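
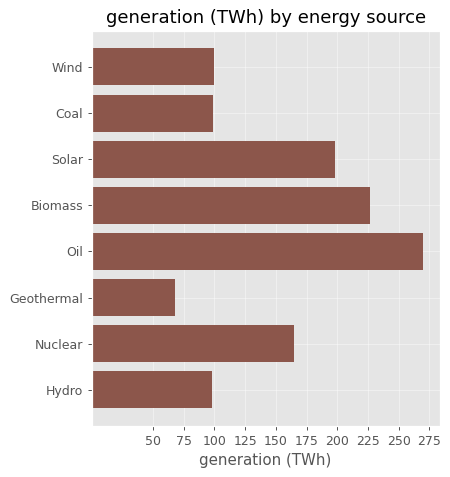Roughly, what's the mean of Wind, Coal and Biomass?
≈ 142

(100 + 100 + 225) / 3 ≈ 142.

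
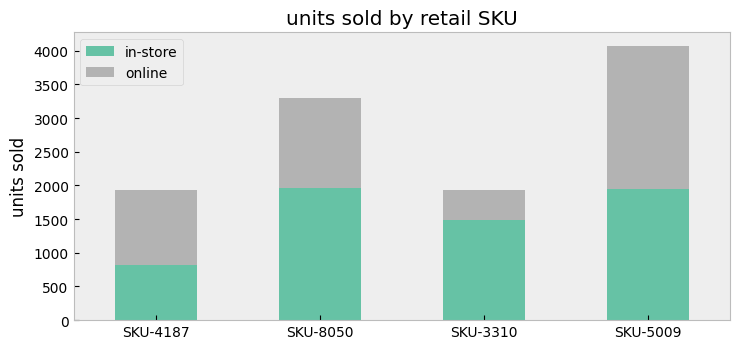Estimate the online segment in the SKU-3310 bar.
online top ≈ 2000, bottom ≈ 1500; segment ≈ 500.

≈ 500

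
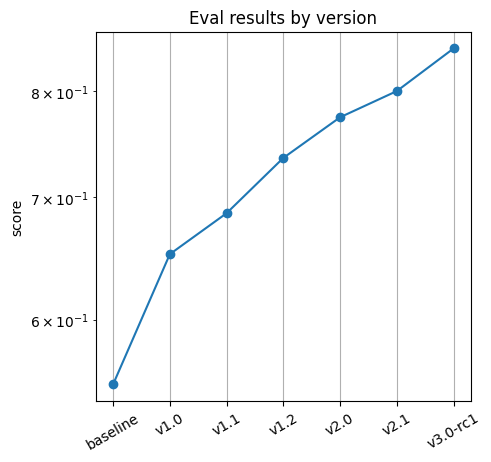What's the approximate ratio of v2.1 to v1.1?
v2.1 ≈ 0.80, v1.1 ≈ 0.70; 0.80/0.70 ≈ 1.14.

≈ 1.14×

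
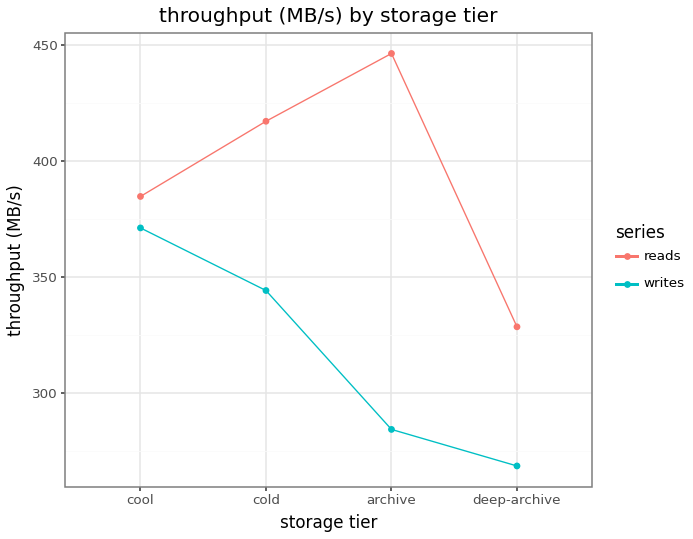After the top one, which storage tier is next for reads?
Top 3 for reads: archive ≈ 440, cold ≈ 420, cool ≈ 380.

cold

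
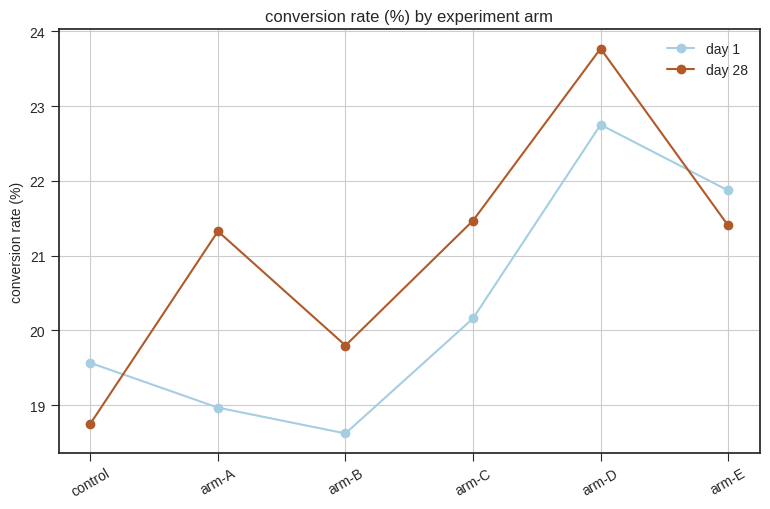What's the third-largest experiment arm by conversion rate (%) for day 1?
arm-C

Top 4 for day 1: arm-D ≈ 23.0, arm-E ≈ 22.0, arm-C ≈ 20.0, control ≈ 19.5.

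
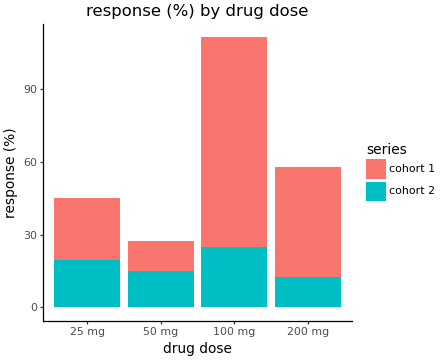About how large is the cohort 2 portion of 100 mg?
≈ 20

cohort 2 top ≈ 20, bottom ≈ 0; segment ≈ 20.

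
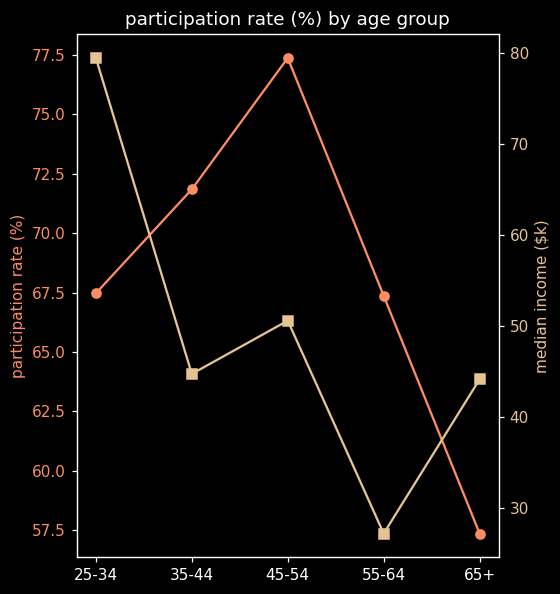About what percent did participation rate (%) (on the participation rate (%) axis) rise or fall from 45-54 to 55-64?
45-54 ≈ 78, 55-64 ≈ 68; (68 − 78) / 78 ≈ -12.8%.

≈ -12.8%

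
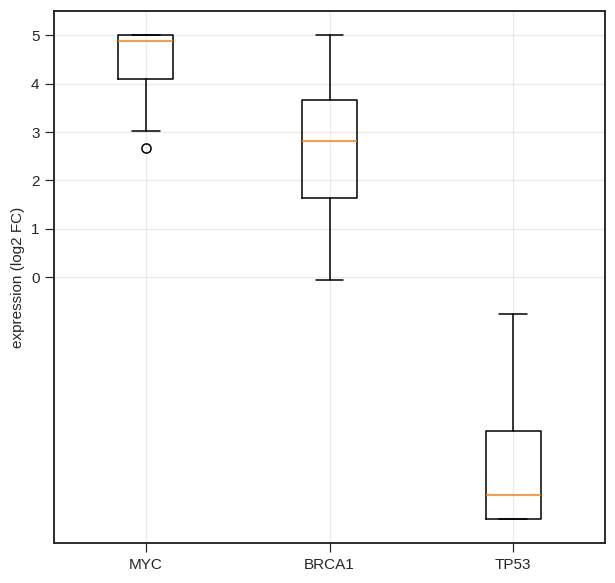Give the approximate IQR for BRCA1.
Q3 ≈ 4, Q1 ≈ 2; IQR ≈ 2.

≈ 2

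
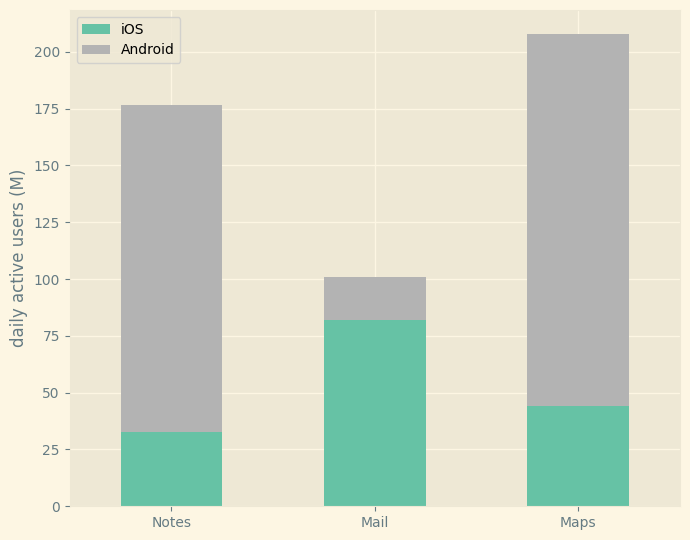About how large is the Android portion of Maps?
≈ 160

Android top ≈ 200, bottom ≈ 40; segment ≈ 160.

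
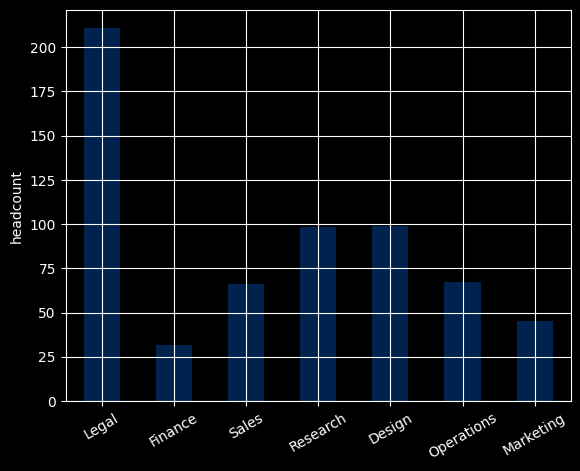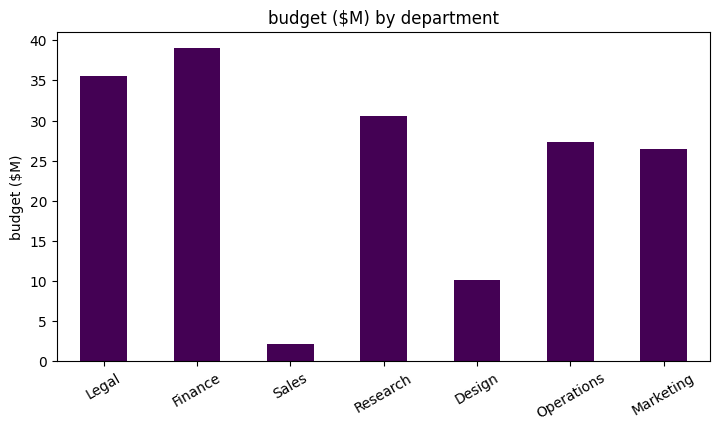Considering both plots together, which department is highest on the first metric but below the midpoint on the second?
Design

Chart 2 median budget ($M) ≈ 25; below-median departments: Sales, Design, Marketing. Among those, Design has the highest headcount (≈ 100).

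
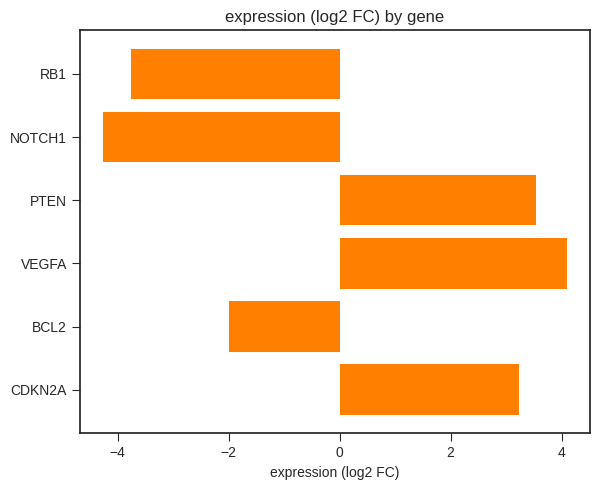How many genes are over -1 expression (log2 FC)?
3

Above -1: PTEN, VEGFA, CDKN2A.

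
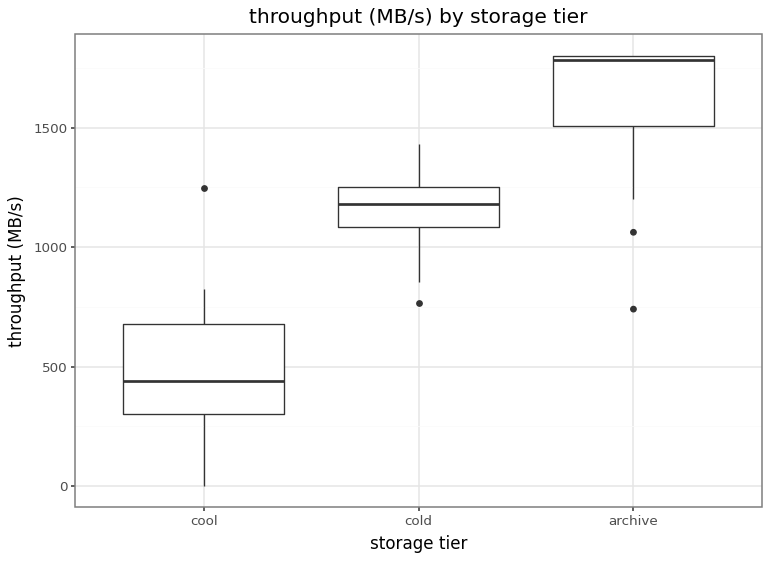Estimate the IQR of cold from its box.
Q3 ≈ 1200, Q1 ≈ 1000; IQR ≈ 200.

≈ 200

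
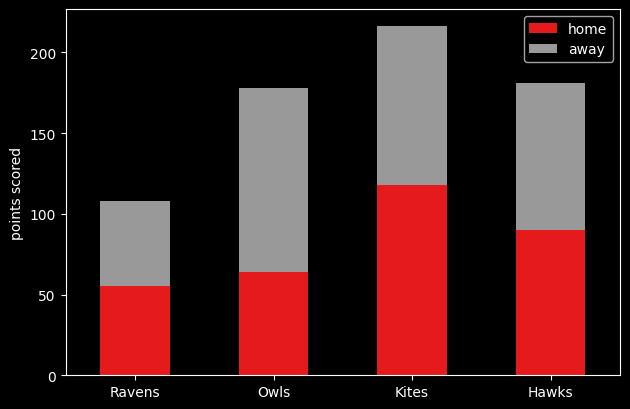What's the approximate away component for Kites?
away top ≈ 220, bottom ≈ 120; segment ≈ 100.

≈ 100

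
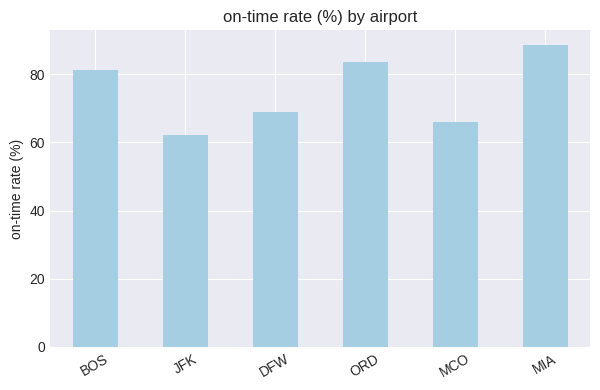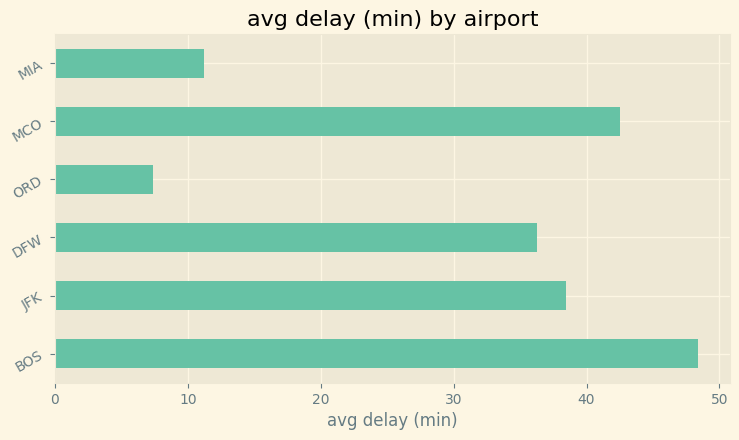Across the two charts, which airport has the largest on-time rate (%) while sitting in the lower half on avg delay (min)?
MIA

Chart 2 median avg delay (min) ≈ 35; below-median airports: DFW, ORD, MIA. Among those, MIA has the highest on-time rate (%) (≈ 90).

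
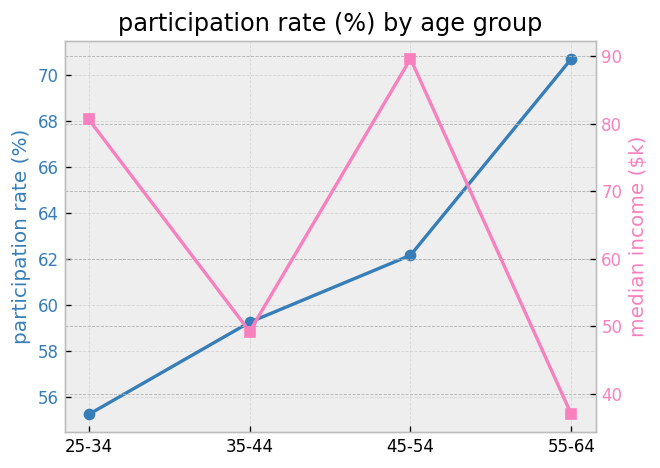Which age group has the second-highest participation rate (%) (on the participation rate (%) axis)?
Top 3 (on the participation rate (%) axis): 55-64 ≈ 70, 45-54 ≈ 62, 35-44 ≈ 60.

45-54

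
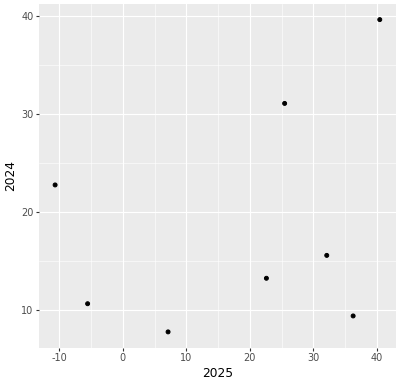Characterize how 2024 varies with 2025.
Points are positively correlated; weak (|r| ≈ 0.3).

positive, weak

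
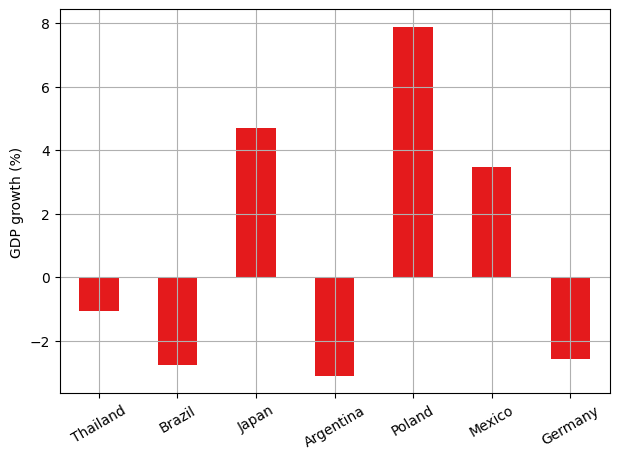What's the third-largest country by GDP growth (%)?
Mexico

Top 4: Poland ≈ 8, Japan ≈ 5, Mexico ≈ 3, Thailand ≈ -1.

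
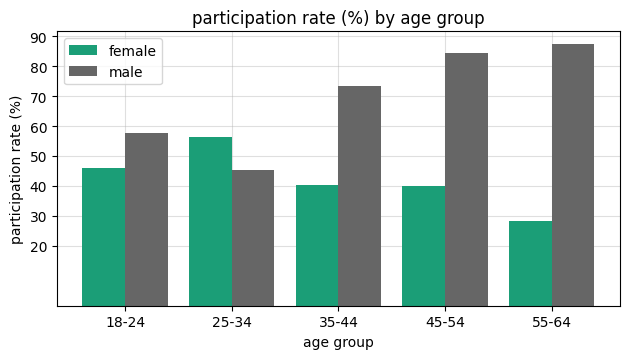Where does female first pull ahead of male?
18-24: female ≈ 50 vs male ≈ 60 (not yet); 25-34: female ≈ 60 vs male ≈ 50 (first crossover).

25-34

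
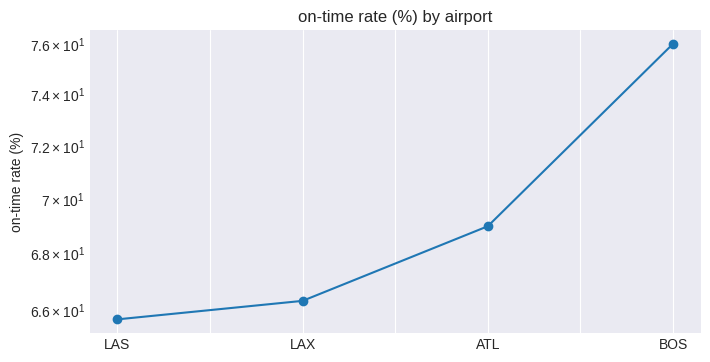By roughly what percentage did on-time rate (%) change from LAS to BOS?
≈ +15.2%

LAS ≈ 66, BOS ≈ 76; (76 − 66) / 66 ≈ +15.2%.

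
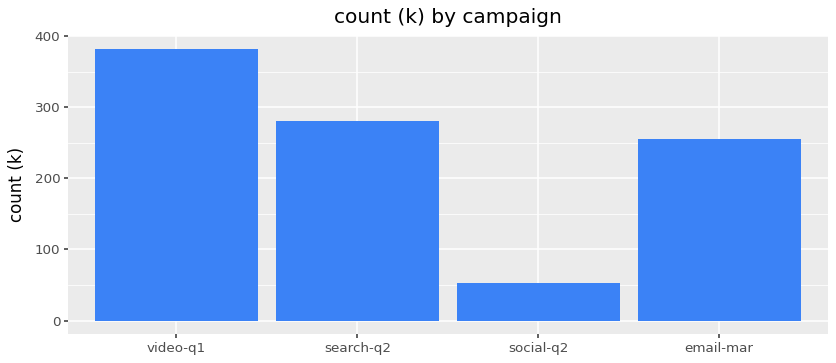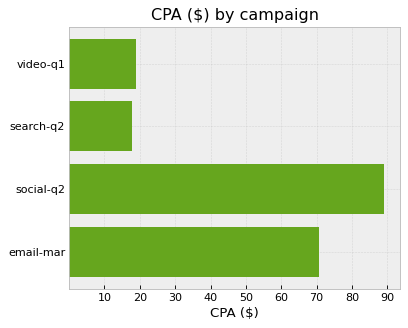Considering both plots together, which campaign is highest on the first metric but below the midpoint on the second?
Chart 2 median CPA ($) ≈ 40; below-median campaigns: video-q1, search-q2. Among those, video-q1 has the highest count (k) (≈ 400).

video-q1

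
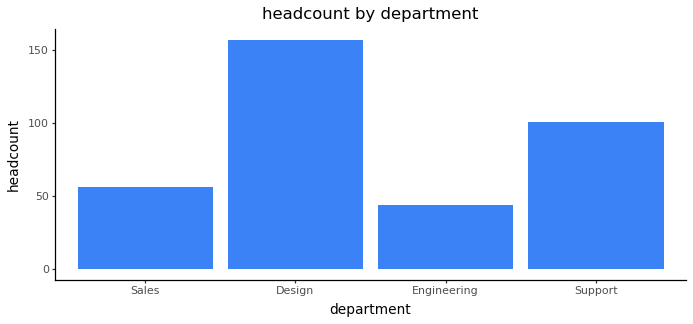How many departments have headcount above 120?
1

Above 120: Design.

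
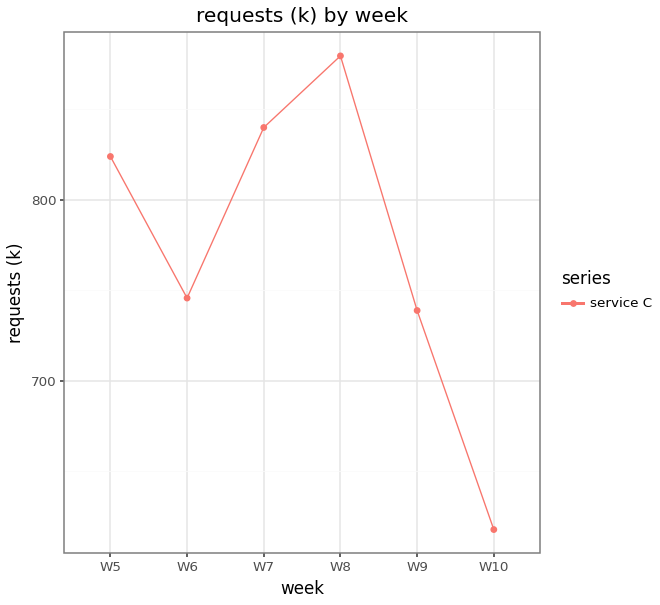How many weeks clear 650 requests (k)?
5

Above 650: W5, W6, W7, W8, W9.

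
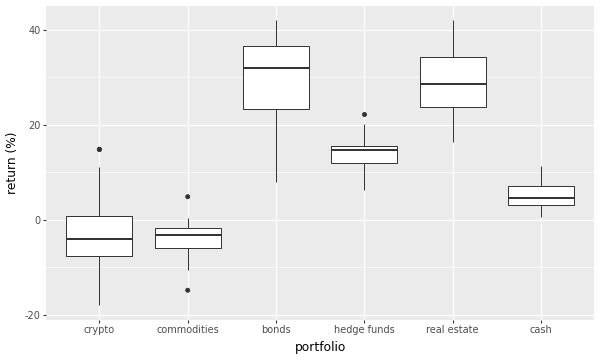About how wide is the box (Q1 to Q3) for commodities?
Q3 ≈ 0, Q1 ≈ -5; IQR ≈ 5.

≈ 5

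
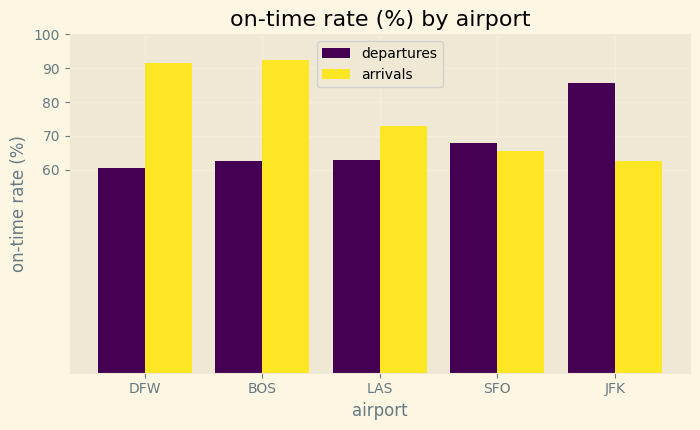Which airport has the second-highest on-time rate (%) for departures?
Top 3 for departures: JFK ≈ 90, SFO ≈ 70, LAS ≈ 60.

SFO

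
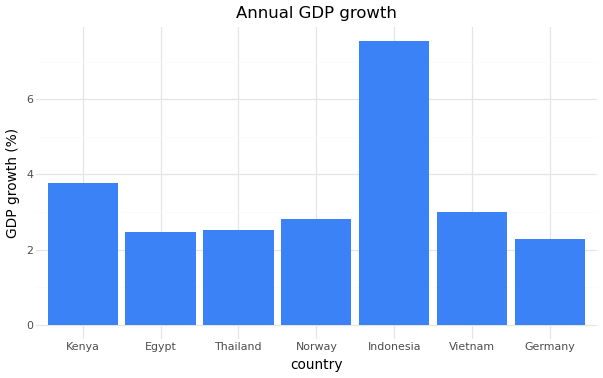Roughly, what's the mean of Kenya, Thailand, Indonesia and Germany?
≈ 4

(4 + 3 + 8 + 2) / 4 ≈ 4.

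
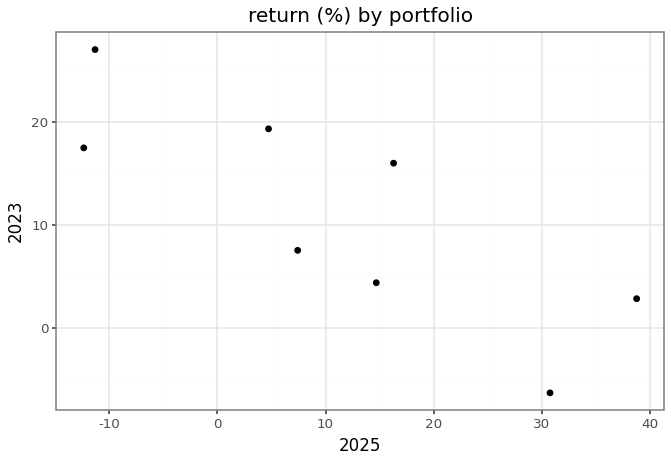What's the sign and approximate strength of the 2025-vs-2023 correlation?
negative, strong

Points are negatively correlated; strong (|r| ≈ 0.8).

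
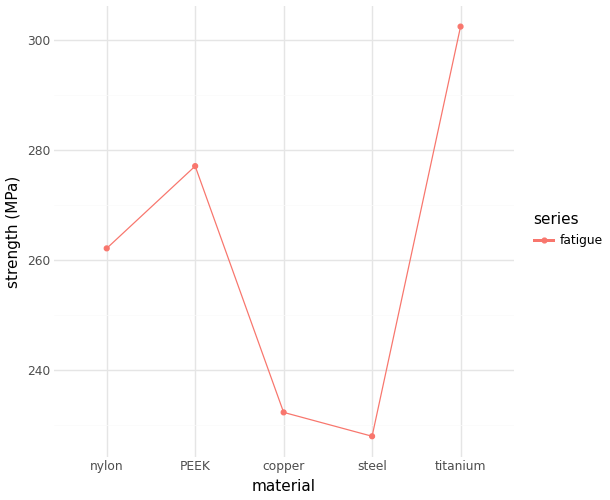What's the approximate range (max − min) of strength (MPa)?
Max titanium ≈ 300, min steel ≈ 230; range ≈ 70.

≈ 70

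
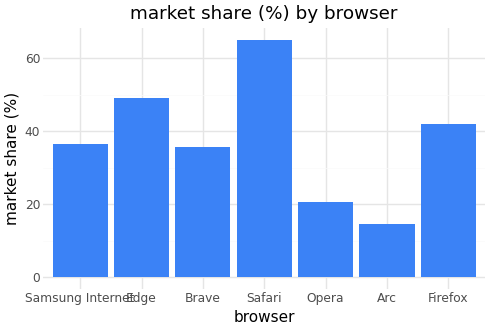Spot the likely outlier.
Safari

Safari ≈ 60; the rest sit between ≈ 10 and ≈ 50.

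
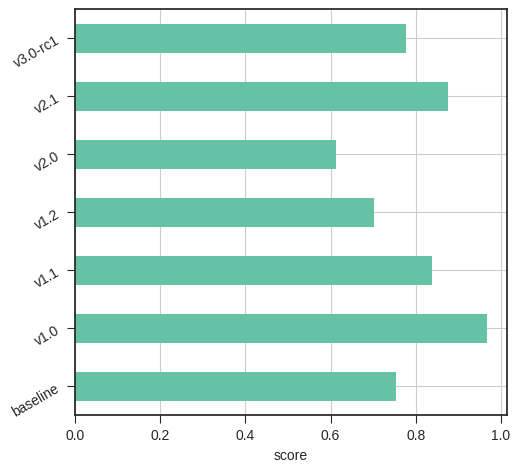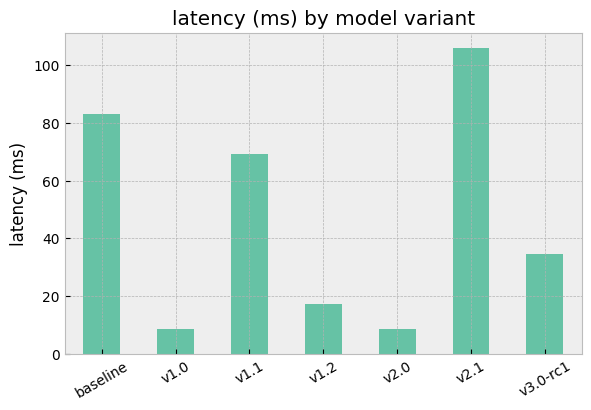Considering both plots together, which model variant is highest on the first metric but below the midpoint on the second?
Chart 2 median latency (ms) ≈ 30; below-median model variants: v1.0, v1.2, v2.0. Among those, v1.0 has the highest score (≈ 1).

v1.0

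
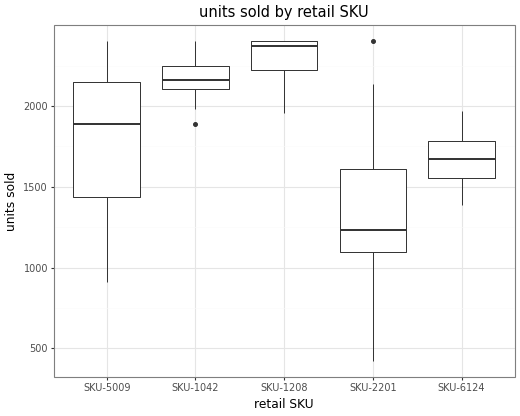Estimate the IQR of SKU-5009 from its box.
Q3 ≈ 2200, Q1 ≈ 1400; IQR ≈ 800.

≈ 800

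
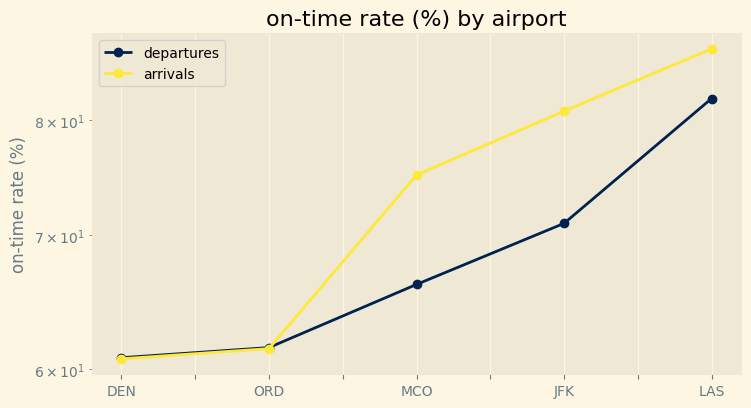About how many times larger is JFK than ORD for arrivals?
≈ 1.33×

JFK ≈ 80, ORD ≈ 60; 80/60 ≈ 1.33.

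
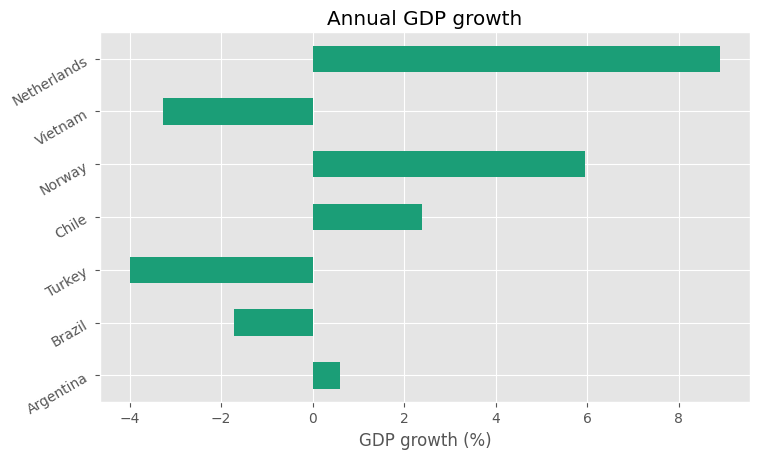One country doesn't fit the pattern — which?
Netherlands ≈ 8; the rest sit between ≈ -4 and ≈ 6.

Netherlands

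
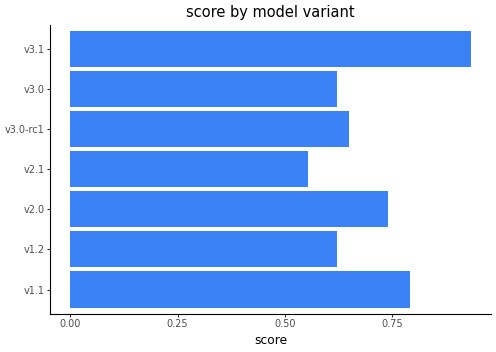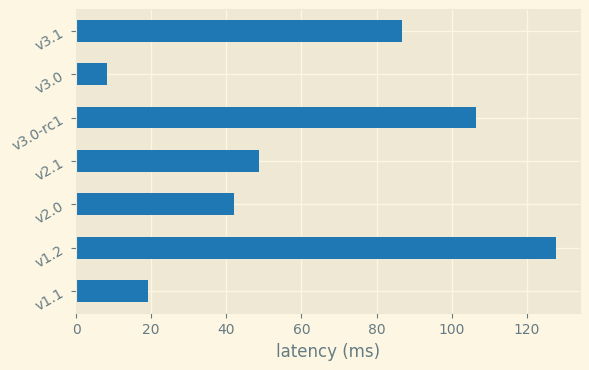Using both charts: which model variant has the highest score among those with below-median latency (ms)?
v1.1

Chart 2 median latency (ms) ≈ 40; below-median model variants: v1.1, v2.0, v3.0. Among those, v1.1 has the highest score (≈ 0.8).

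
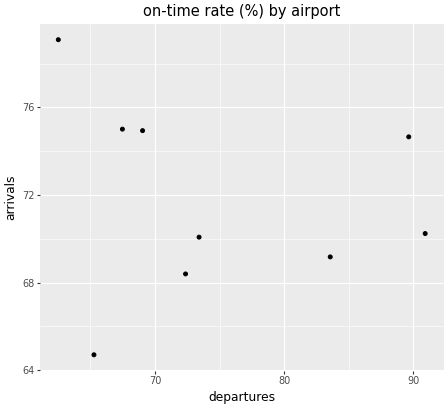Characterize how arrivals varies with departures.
no clear correlation

Points are roughly uncorrelated; weak (|r| ≈ 0.2).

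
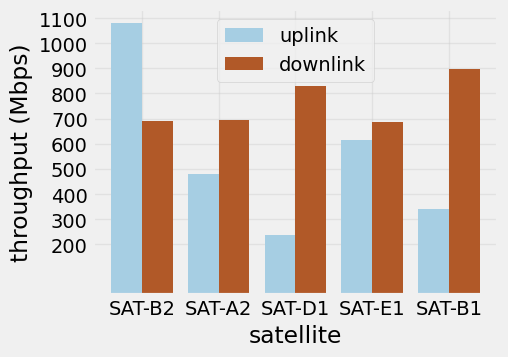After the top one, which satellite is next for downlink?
SAT-D1

Top 3 for downlink: SAT-B1 ≈ 900, SAT-D1 ≈ 800, SAT-A2 ≈ 700.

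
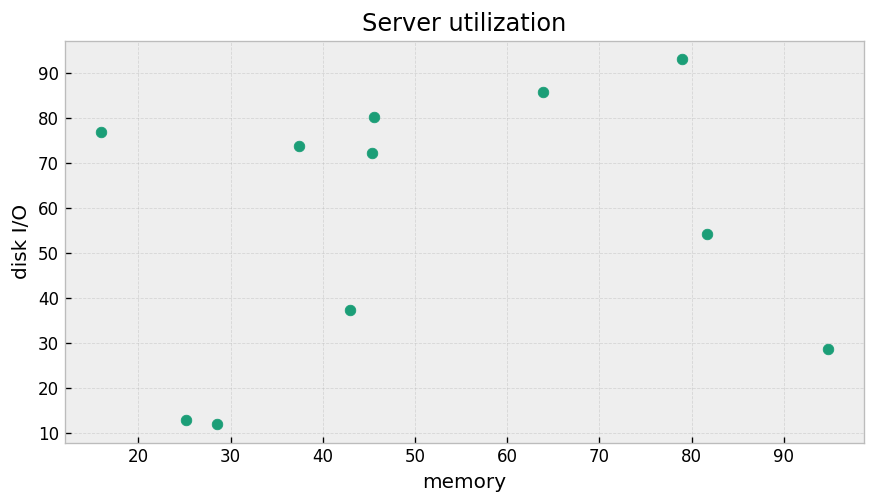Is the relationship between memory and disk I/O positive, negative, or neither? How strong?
no clear correlation

Points are roughly uncorrelated; weak (|r| ≈ 0.2).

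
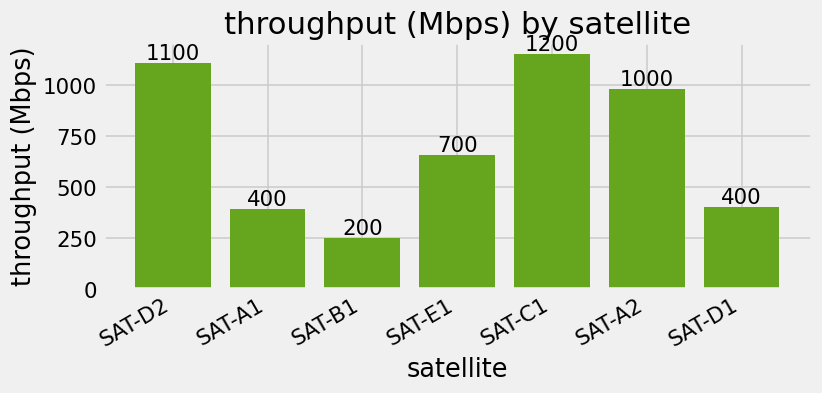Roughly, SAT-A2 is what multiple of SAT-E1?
≈ 1.43×

SAT-A2 ≈ 1000, SAT-E1 ≈ 700; 1000/700 ≈ 1.43.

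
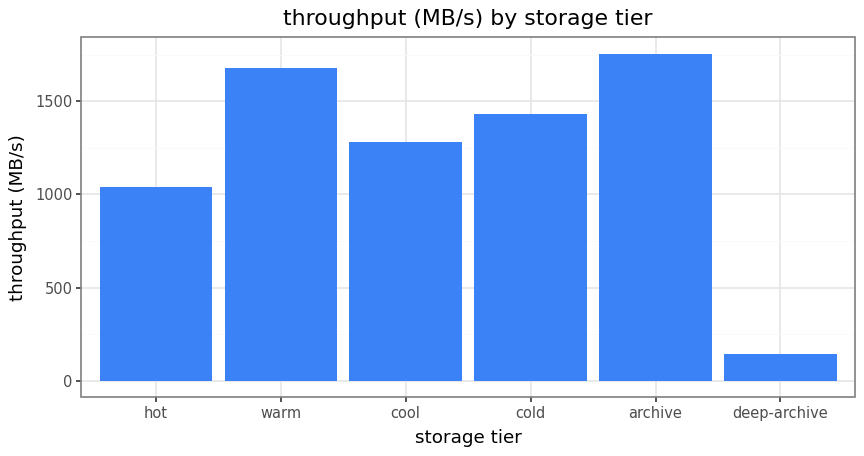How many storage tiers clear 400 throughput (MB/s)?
5

Above 400: hot, warm, cool, cold, archive.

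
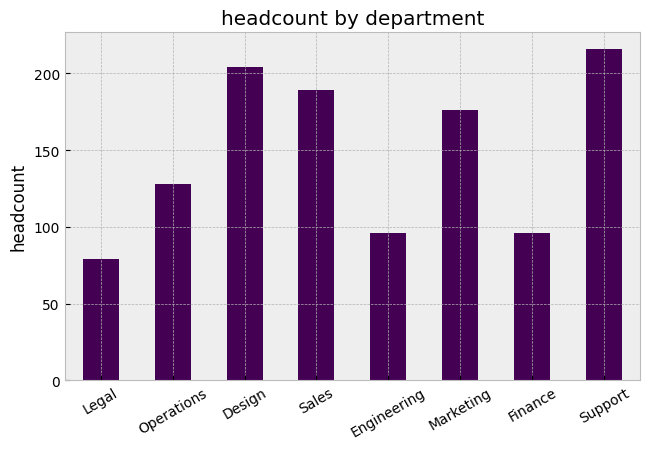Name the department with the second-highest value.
Design

Top 3: Support ≈ 220, Design ≈ 200, Sales ≈ 180.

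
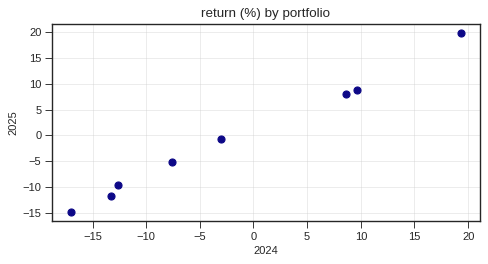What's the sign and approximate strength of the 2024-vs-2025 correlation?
positive, strong

Points are positively correlated; strong (|r| ≈ 1.0).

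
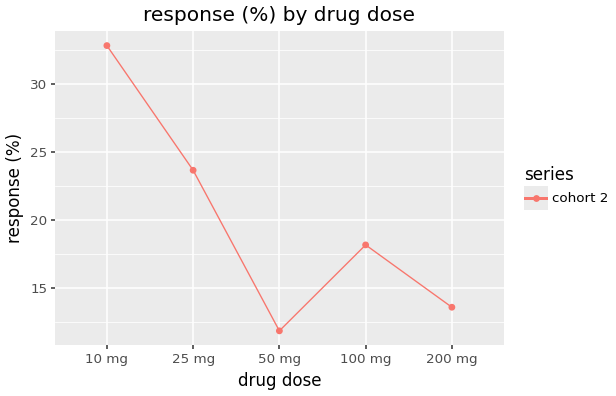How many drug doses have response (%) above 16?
Above 16: 10 mg, 25 mg, 100 mg.

3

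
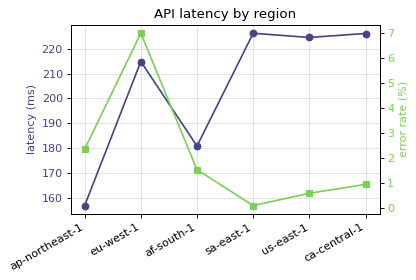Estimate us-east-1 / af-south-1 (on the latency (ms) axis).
≈ 1.22×

us-east-1 ≈ 220, af-south-1 ≈ 180; 220/180 ≈ 1.22.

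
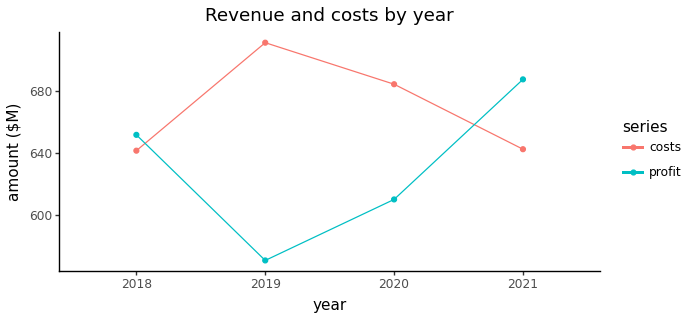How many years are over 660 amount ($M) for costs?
Above 660: 2019, 2020.

2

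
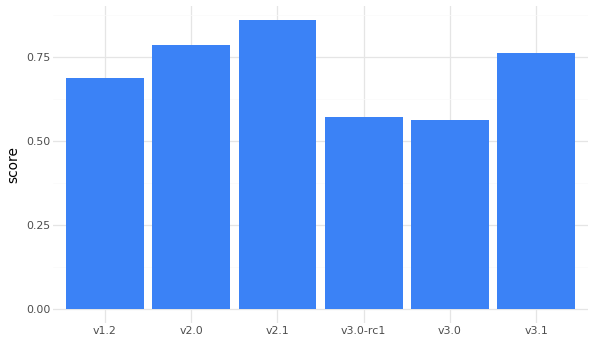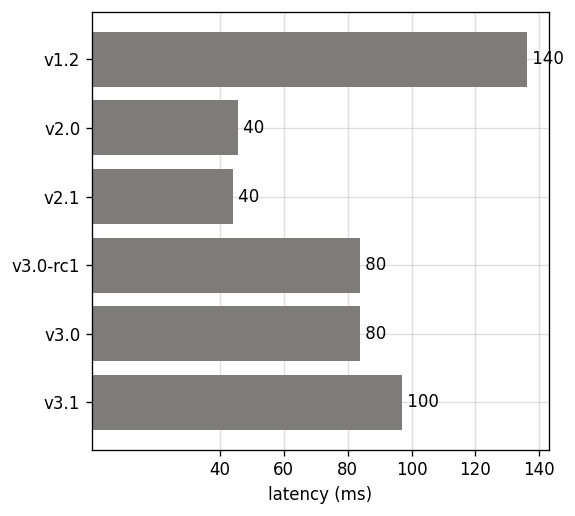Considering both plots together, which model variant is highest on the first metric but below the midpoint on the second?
Chart 2 median latency (ms) ≈ 80; below-median model variants: v2.0, v2.1, v3.0. Among those, v2.1 has the highest score (≈ 0.9).

v2.1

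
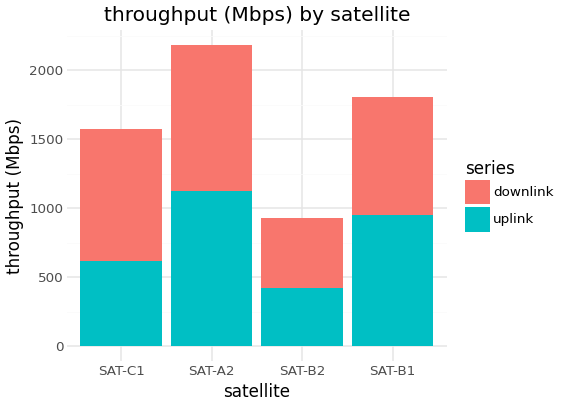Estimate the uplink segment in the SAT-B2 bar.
≈ 400

uplink top ≈ 400, bottom ≈ 0; segment ≈ 400.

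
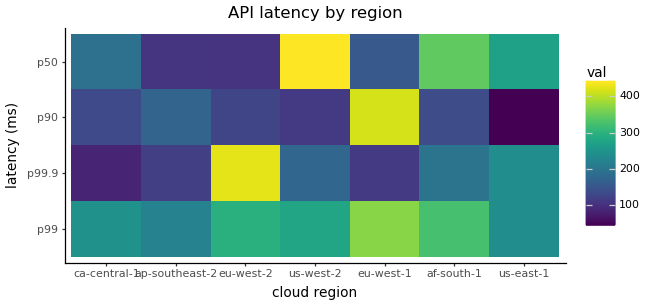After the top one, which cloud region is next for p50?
Top 3 for p50: us-west-2 ≈ 450, af-south-1 ≈ 350, us-east-1 ≈ 250.

af-south-1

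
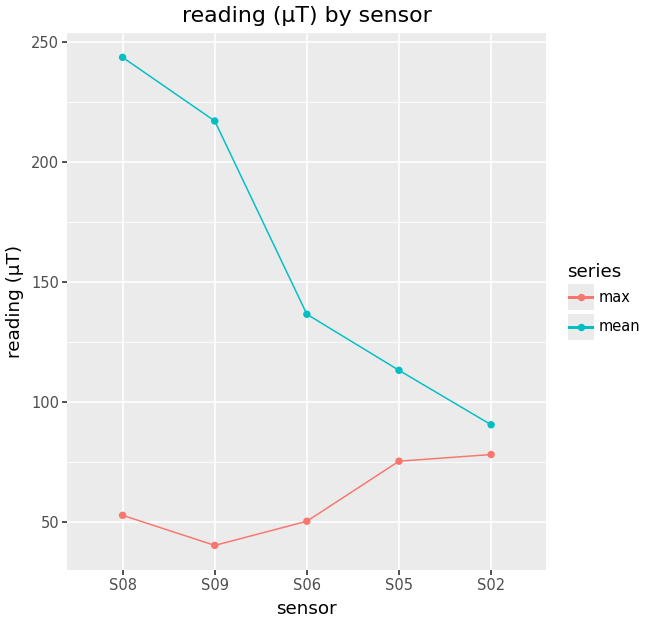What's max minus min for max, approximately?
≈ 40

Max S02 ≈ 80, min S09 ≈ 40; range ≈ 40.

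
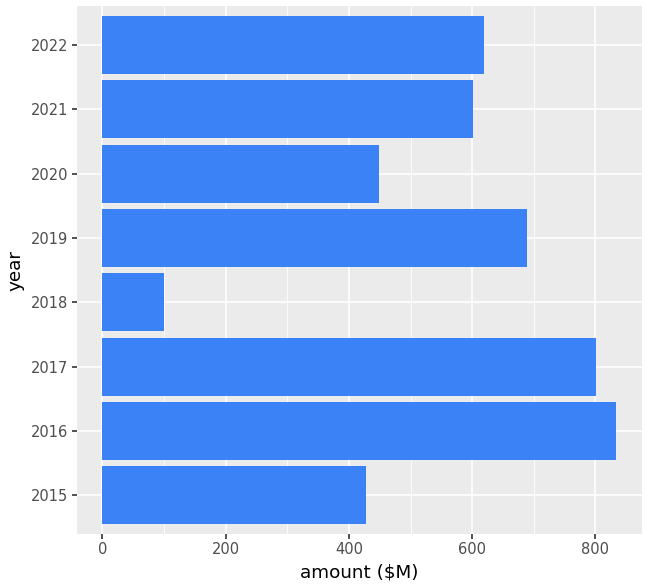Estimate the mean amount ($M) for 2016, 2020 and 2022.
≈ 600

(800 + 400 + 600) / 3 ≈ 600.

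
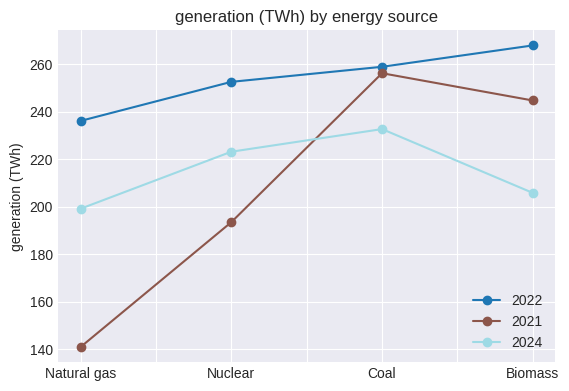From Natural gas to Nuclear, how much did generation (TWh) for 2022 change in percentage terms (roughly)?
Natural gas ≈ 240, Nuclear ≈ 260; (260 − 240) / 240 ≈ +8.3%.

≈ +8.3%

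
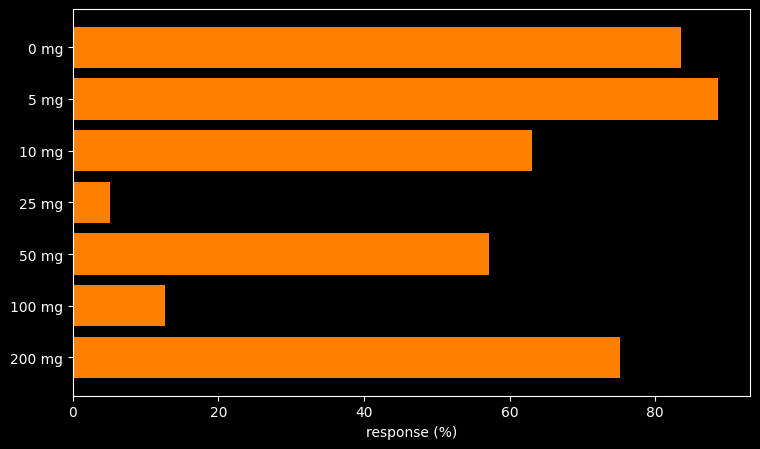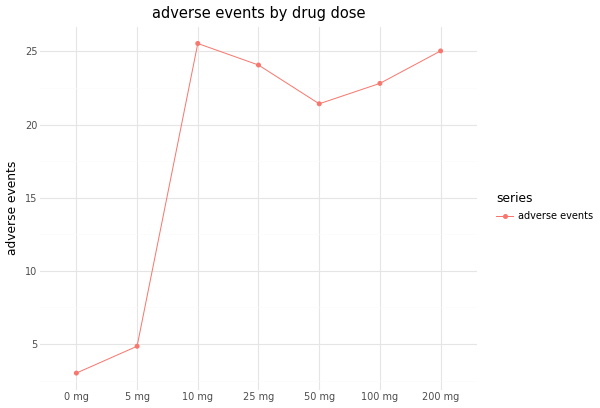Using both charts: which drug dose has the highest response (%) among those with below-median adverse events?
5 mg

Chart 2 median adverse events ≈ 25; below-median drug doses: 0 mg, 5 mg, 50 mg. Among those, 5 mg has the highest response (%) (≈ 90).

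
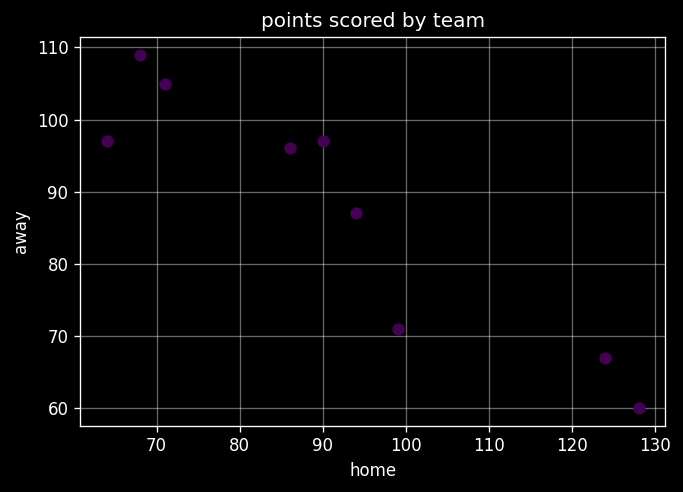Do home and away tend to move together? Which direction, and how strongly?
Points are negatively correlated; strong (|r| ≈ 0.9).

negative, strong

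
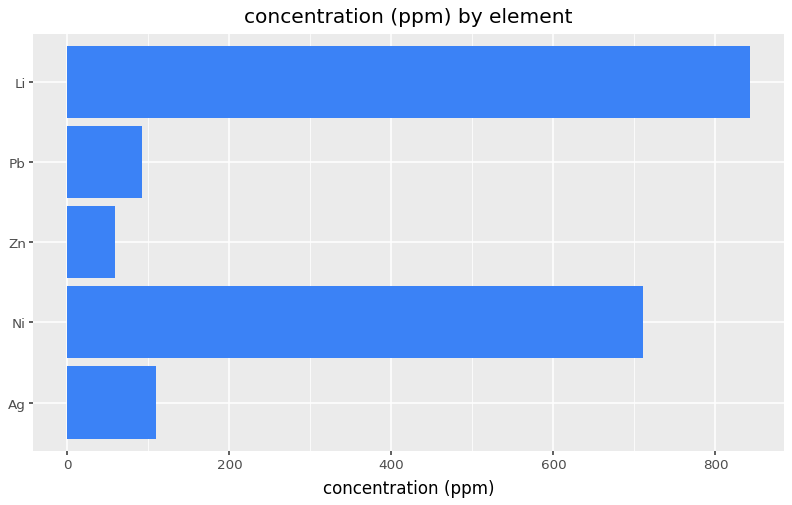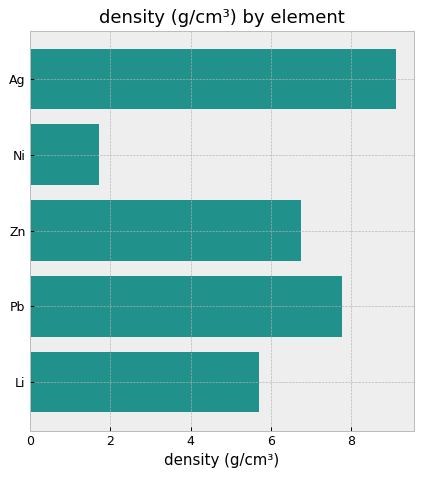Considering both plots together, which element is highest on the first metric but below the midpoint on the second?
Chart 2 median density (g/cm³) ≈ 7; below-median elements: Ni, Li. Among those, Li has the highest concentration (ppm) (≈ 800).

Li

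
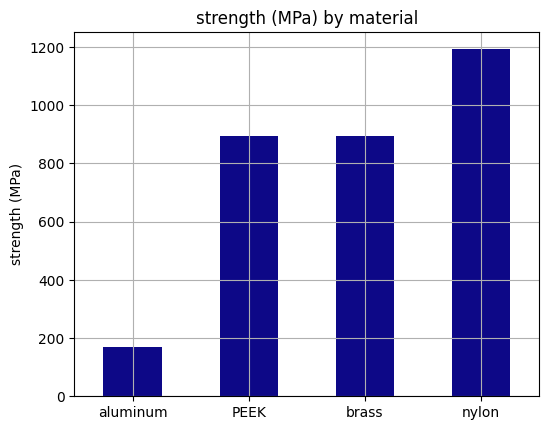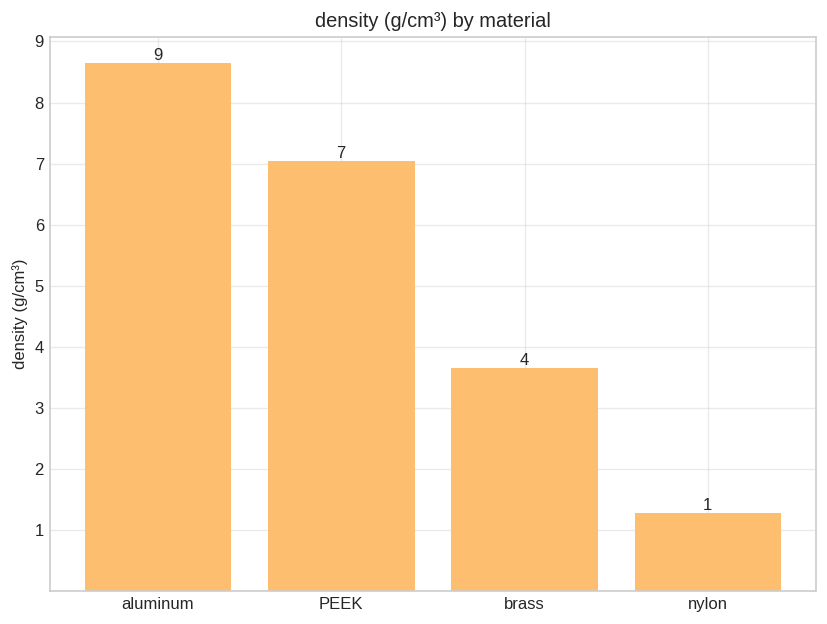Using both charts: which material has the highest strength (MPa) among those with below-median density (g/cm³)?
Chart 2 median density (g/cm³) ≈ 5; below-median materials: brass, nylon. Among those, nylon has the highest strength (MPa) (≈ 1200).

nylon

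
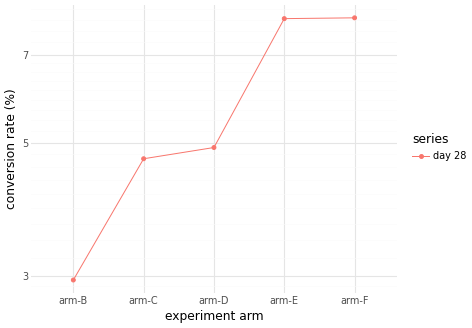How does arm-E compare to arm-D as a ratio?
arm-E ≈ 8.0, arm-D ≈ 5.0; 8.0/5.0 ≈ 1.6.

≈ 1.6×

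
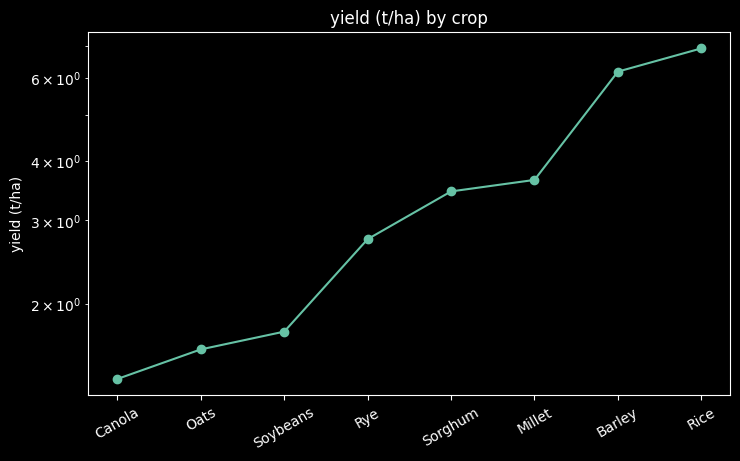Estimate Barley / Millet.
Barley ≈ 6.0, Millet ≈ 3.5; 6.0/3.5 ≈ 1.71.

≈ 1.71×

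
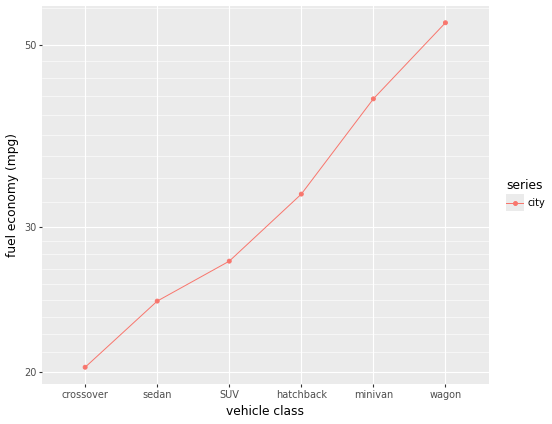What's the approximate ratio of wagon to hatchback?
wagon ≈ 55, hatchback ≈ 35; 55/35 ≈ 1.57.

≈ 1.57×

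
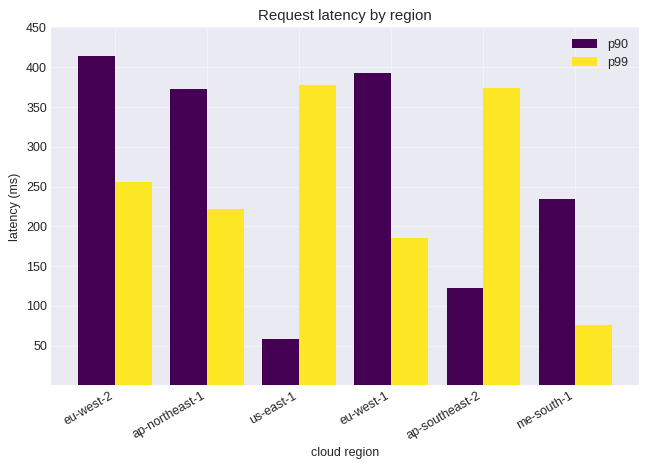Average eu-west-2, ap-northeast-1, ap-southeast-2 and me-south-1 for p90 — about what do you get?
(400 + 350 + 100 + 250) / 4 ≈ 275.

≈ 275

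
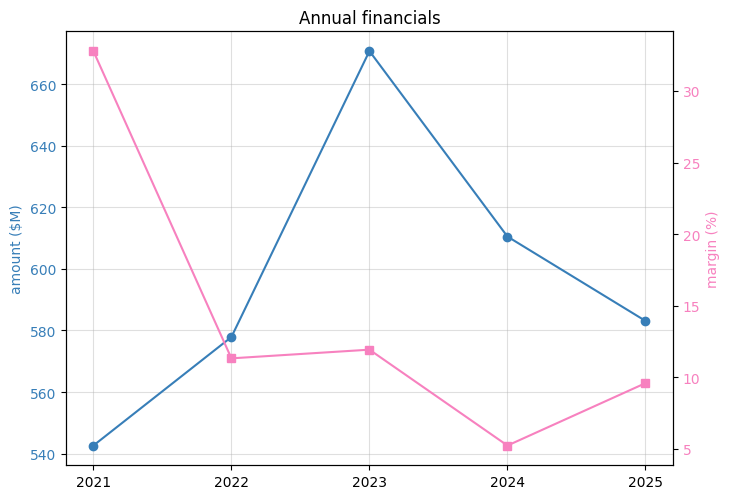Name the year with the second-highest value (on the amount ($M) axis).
Top 3 (on the amount ($M) axis): 2023 ≈ 680, 2024 ≈ 620, 2025 ≈ 580.

2024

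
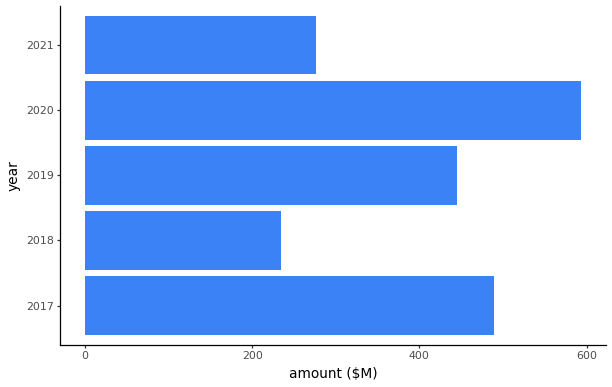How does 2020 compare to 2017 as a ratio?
2020 ≈ 600, 2017 ≈ 500; 600/500 ≈ 1.2.

≈ 1.2×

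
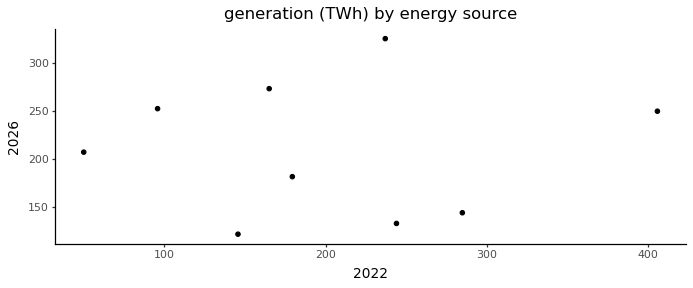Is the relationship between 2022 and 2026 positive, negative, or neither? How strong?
Points are roughly uncorrelated; weak (|r| ≈ 0.0).

no clear correlation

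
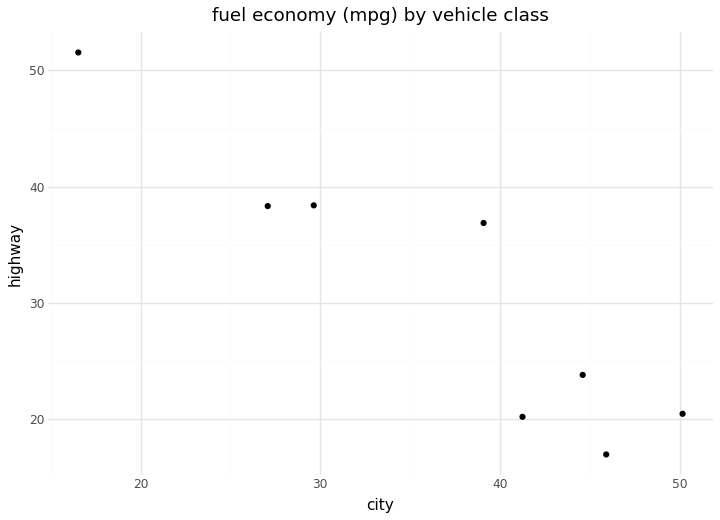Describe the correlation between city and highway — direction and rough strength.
Points are negatively correlated; strong (|r| ≈ 0.9).

negative, strong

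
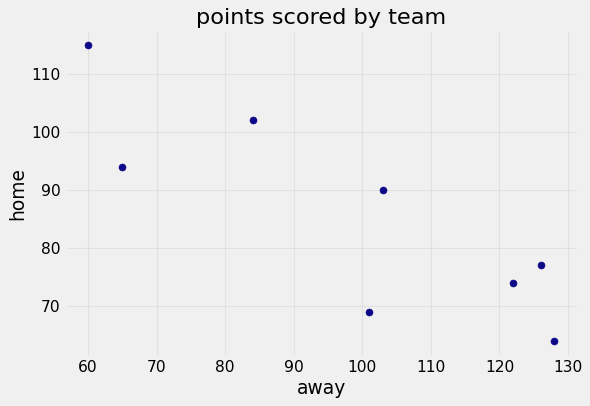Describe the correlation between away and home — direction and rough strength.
Points are negatively correlated; strong (|r| ≈ 0.9).

negative, strong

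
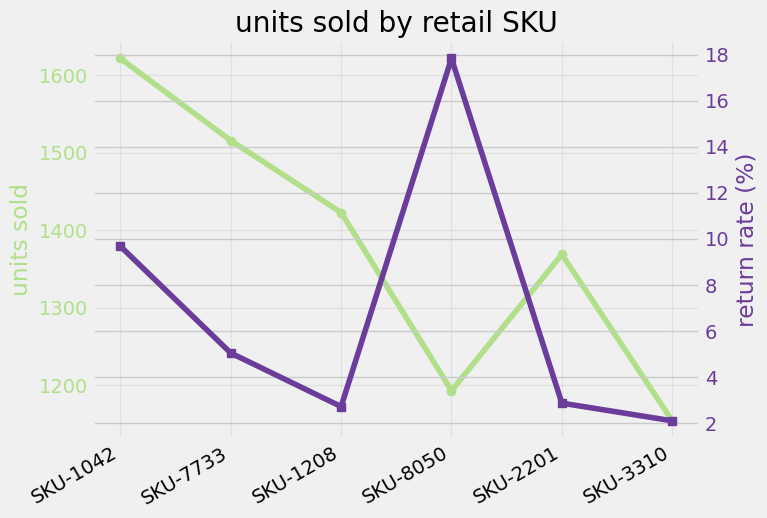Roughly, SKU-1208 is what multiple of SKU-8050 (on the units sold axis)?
≈ 1.17×

SKU-1208 ≈ 1400, SKU-8050 ≈ 1200; 1400/1200 ≈ 1.17.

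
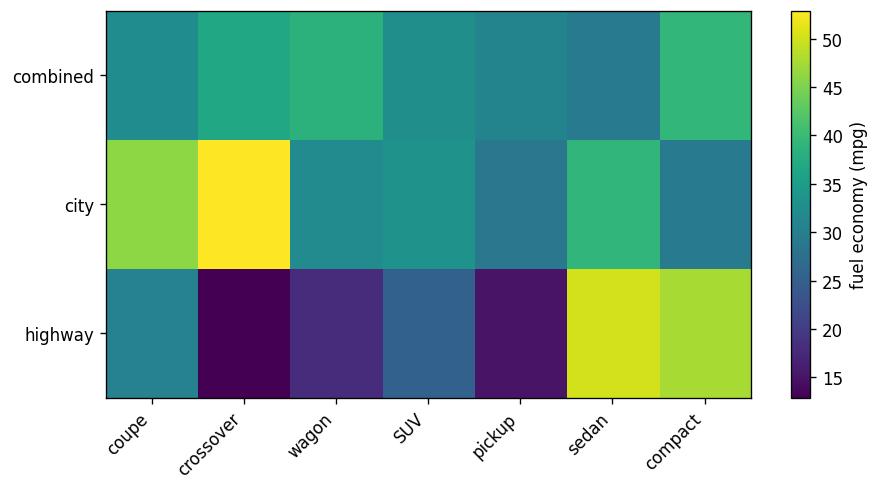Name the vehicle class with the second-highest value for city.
Top 3 for city: crossover ≈ 55, coupe ≈ 45, sedan ≈ 40.

coupe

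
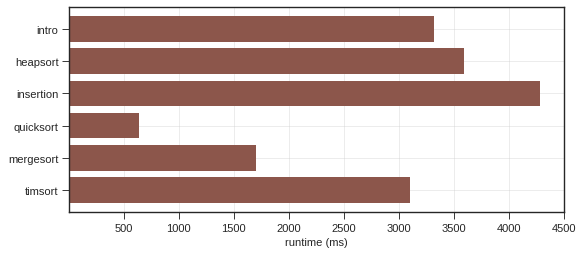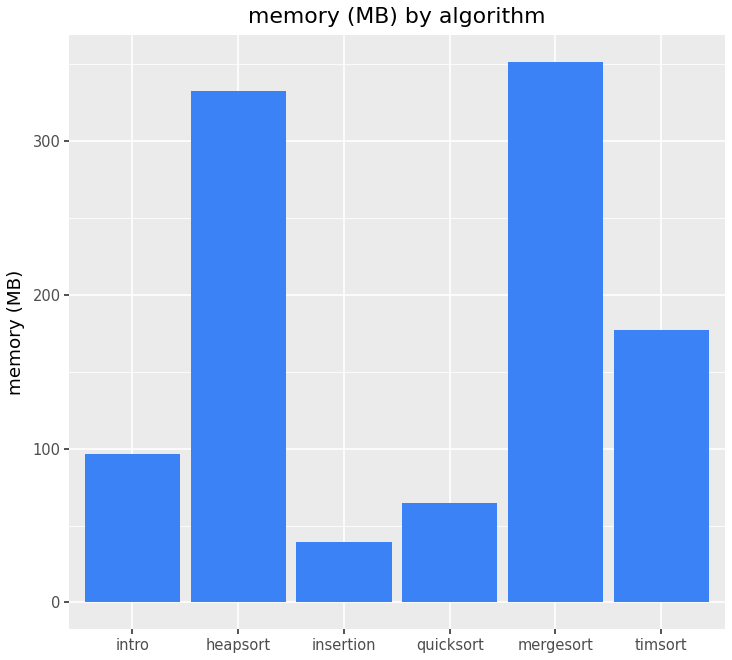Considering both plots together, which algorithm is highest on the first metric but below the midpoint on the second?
Chart 2 median memory (MB) ≈ 150; below-median algorithms: intro, insertion, quicksort. Among those, insertion has the highest runtime (ms) (≈ 4500).

insertion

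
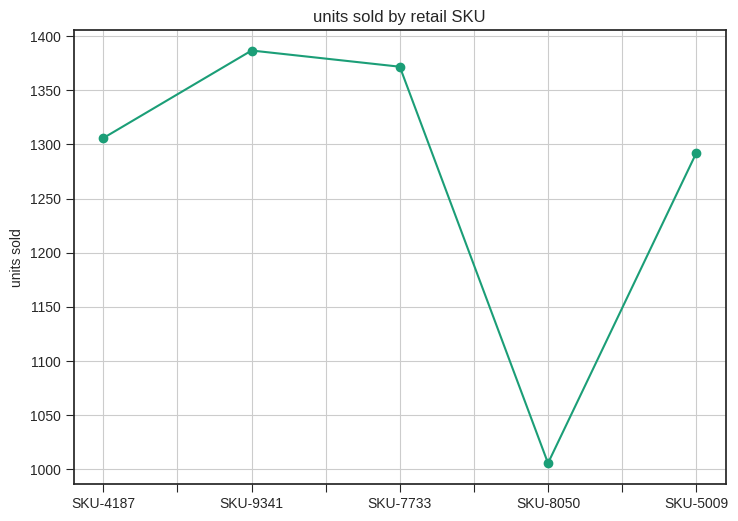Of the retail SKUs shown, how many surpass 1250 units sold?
Above 1250: SKU-4187, SKU-9341, SKU-7733, SKU-5009.

4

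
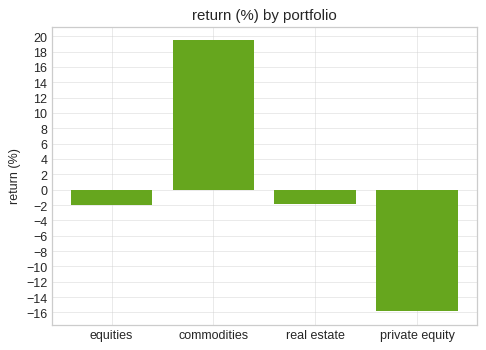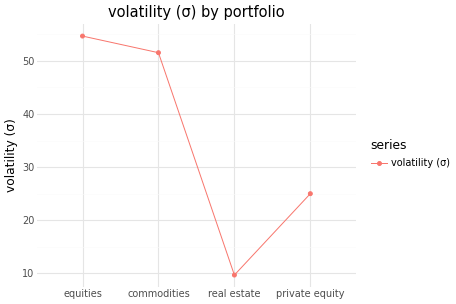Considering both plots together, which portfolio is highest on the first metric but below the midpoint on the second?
Chart 2 median volatility (σ) ≈ 40; below-median portfolios: real estate, private equity. Among those, real estate has the highest return (%) (≈ -2).

real estate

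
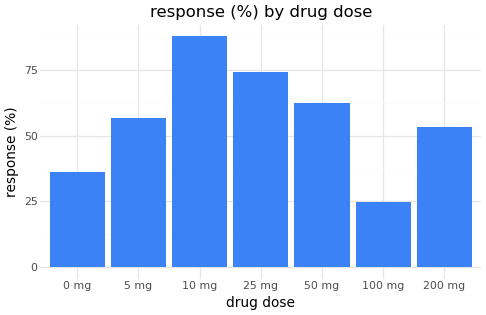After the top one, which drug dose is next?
Top 3: 10 mg ≈ 90, 25 mg ≈ 70, 50 mg ≈ 60.

25 mg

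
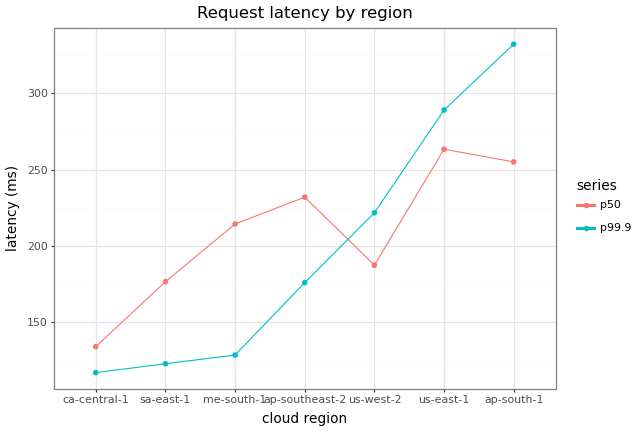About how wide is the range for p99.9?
≈ 220

Max ap-south-1 ≈ 340, min ca-central-1 ≈ 120; range ≈ 220.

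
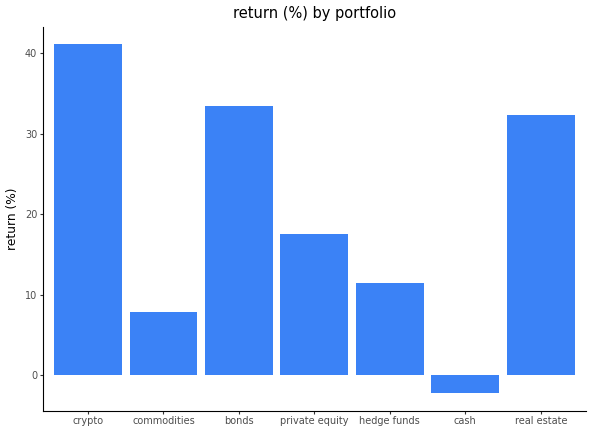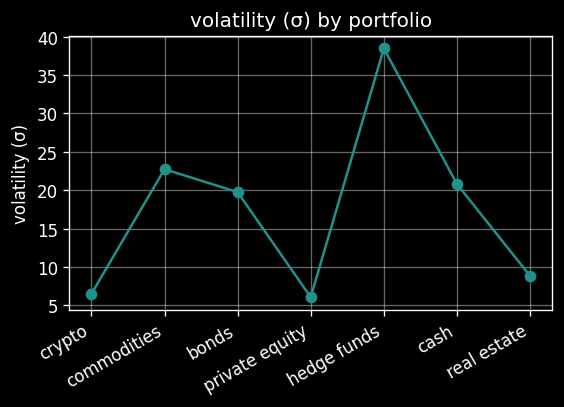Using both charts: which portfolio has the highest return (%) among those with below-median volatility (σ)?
crypto

Chart 2 median volatility (σ) ≈ 20; below-median portfolios: crypto, private equity, real estate. Among those, crypto has the highest return (%) (≈ 40).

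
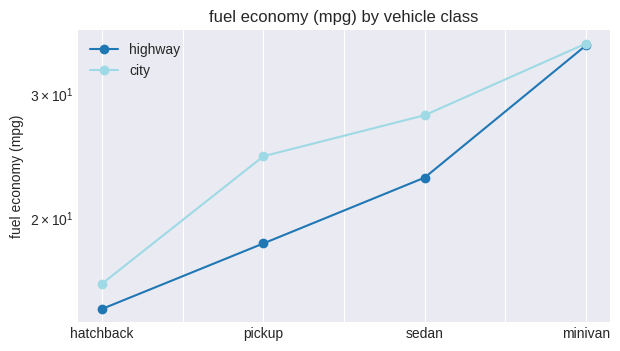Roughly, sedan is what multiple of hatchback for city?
≈ 1.75×

sedan ≈ 28, hatchback ≈ 16; 28/16 ≈ 1.75.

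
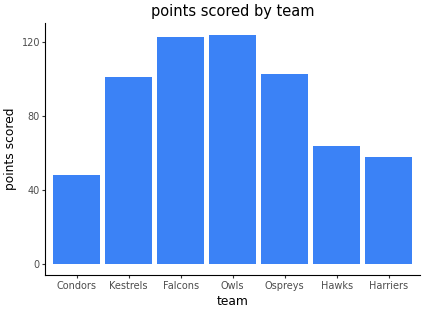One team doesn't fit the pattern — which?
Condors

Condors ≈ 40; the rest sit between ≈ 60 and ≈ 120.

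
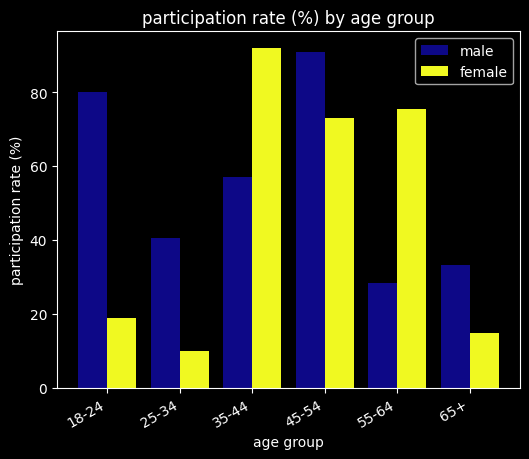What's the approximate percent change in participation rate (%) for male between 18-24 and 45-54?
18-24 ≈ 80, 45-54 ≈ 90; (90 − 80) / 80 ≈ +12.5%.

≈ +12.5%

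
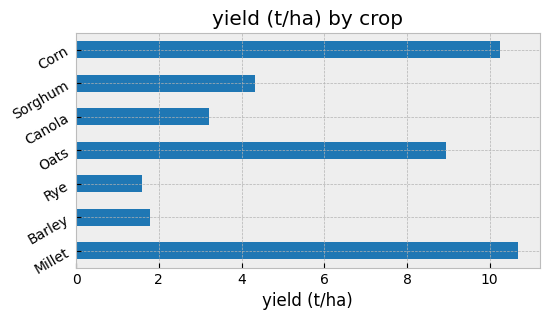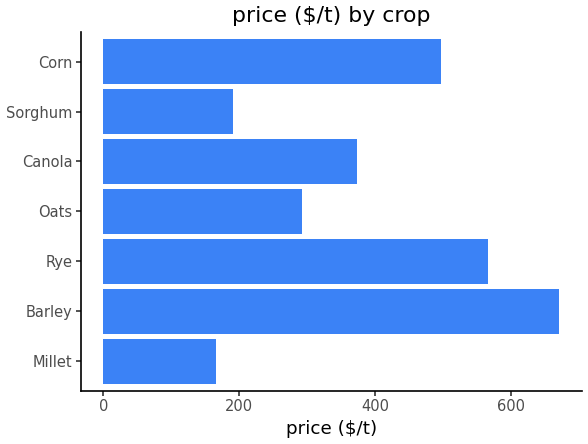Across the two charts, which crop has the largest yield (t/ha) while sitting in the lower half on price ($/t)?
Millet

Chart 2 median price ($/t) ≈ 400; below-median crops: Millet, Oats, Sorghum. Among those, Millet has the highest yield (t/ha) (≈ 11).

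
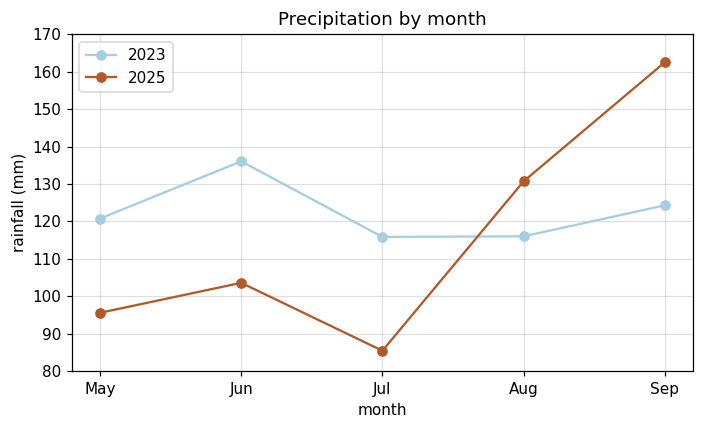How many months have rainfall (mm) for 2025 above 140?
1

Above 140: Sep.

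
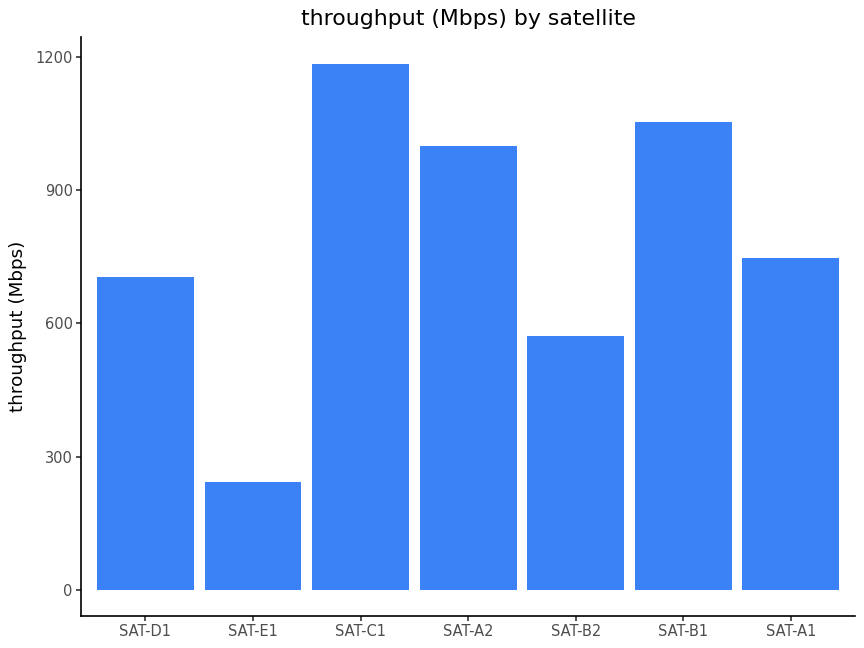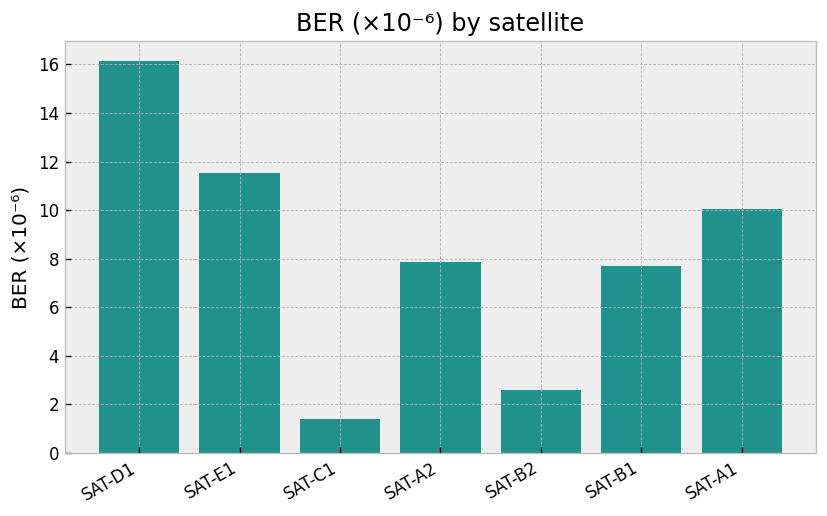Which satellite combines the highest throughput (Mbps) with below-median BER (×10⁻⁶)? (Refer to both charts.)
SAT-C1

Chart 2 median BER (×10⁻⁶) ≈ 8; below-median satellites: SAT-C1, SAT-B2, SAT-B1. Among those, SAT-C1 has the highest throughput (Mbps) (≈ 1200).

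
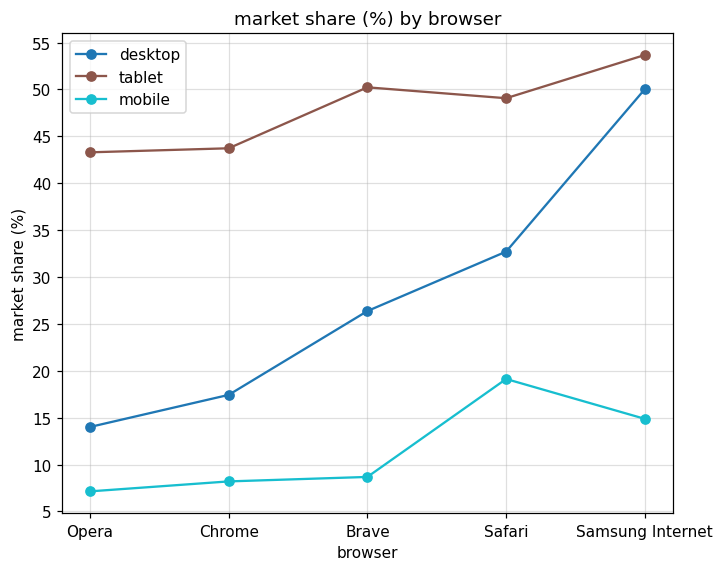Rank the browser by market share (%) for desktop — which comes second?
Safari

Top 3 for desktop: Samsung Internet ≈ 50, Safari ≈ 35, Brave ≈ 25.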